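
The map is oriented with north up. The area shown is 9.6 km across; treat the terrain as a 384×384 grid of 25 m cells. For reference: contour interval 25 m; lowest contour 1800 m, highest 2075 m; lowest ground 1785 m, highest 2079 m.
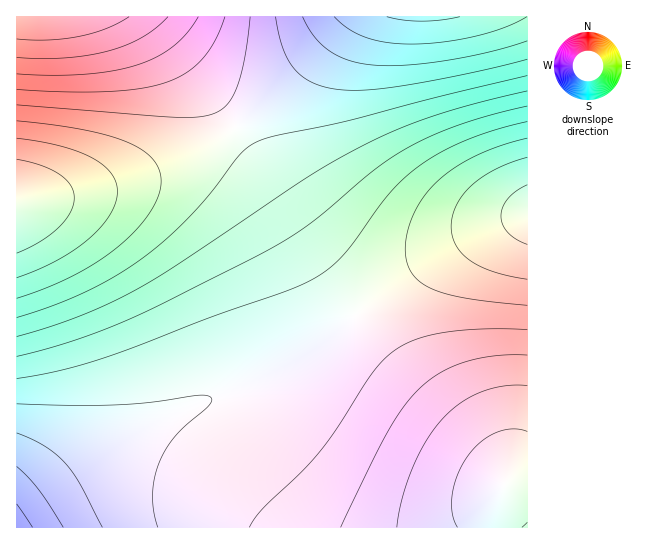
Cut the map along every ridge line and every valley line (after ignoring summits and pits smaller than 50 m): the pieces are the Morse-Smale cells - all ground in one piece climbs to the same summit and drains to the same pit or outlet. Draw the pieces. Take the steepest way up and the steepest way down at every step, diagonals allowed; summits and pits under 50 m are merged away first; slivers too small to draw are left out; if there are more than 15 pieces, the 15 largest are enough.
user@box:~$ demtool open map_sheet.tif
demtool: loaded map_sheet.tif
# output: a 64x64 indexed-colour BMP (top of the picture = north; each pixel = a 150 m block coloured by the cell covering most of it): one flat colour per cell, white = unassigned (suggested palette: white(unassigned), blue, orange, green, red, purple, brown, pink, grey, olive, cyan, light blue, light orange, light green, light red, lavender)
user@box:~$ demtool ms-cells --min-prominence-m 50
<image width="64" height="64" href="data:image/bmp;base64,Qk12CAAAAAAAAHYAAAAoAAAAQAAAAEAAAAABAAQAAAAAAAAIAAATCwAAEwsAABAAAAAAAAAA////ALR3HwAOf/8ALKAsACgn1gC9Z5QAS1aMAMJ34wB/f38AIr28AM++FwDox64AeLv/AIrfmACWmP8A1bDFACIiIiIiIiIiIiIiIiIiIiIiIiIiIiIiIiIiIiIiIiIiIiIiIiIiIiIiIiIiIiIiIiIiIiIiIiIiIiIiIiIiIiISIiIiIiIiIiIiIiIiIiIiIiIiIiIiIiIiIiIiIiIiIhESIiIiIiIiIiIiIiIiIiIiIiIiIiIiIiIiIiIiIiIiEREiIiIiIiIiIiIiIiIiIiIiIiIiIiIiIiIiIiIiIiIRERIiIiIiIiIiIiIiIiIiIiIiIiIiIiIiIiIiIiIiIhERERIiIiIiIiIiIiIiIiIiIiIiIiIiIiIiIiIiIiVVERERESIiIiIiIiIiIiIiIiIiIiIiIiIiIiIiIiIiVVURERERESIiIiIiIiIiIiIiIiIiIiIiIiIiIiIiIiVVVREREREREiIiIiIiIiIiIiIiIiIiIiIiIiIiIiIiVVVVEREREREREiIiIiIiIiIiIiIiIiIiIiIiIiIiIiVVVVUREREREREREiIiIiIiIiIiIiIiIiIiIiIiIiIiVVVVVRERERERERERIiIiIiIiIiIiIiIiIiIiIiIiIiVVVVVVERERERERERERIiIiIiIiIiIiIiIiIiIiIiIiVVVVVVURERERERERERERIiIiIiIiIiIiIiIiIiIiIiVVVVVVVREREREREREREREREiIiIiIiIiIiIiIiIiIiVVVVVVVVEREREREREREREREREiIiIiIiIiIiIiIiIiVVVVVVVVURERERERERERERERERESIiIiIiIiIiIiIiVVVVVVVVVRERERERERERERERERERESIiIiIiIiIiIiVVVVVVVVVVERERERERERERERERERERESIiIiIiIiIiVVVVVVVVVVURERERERERERERERERERERESIiIiIiIiVVVVVVVVVVVRERERERERERERERERERERERESIiIiIiVVVVVVVVVVVVEREREREREREREREREREREREREiIiIiJVVVVVVVVVVVURERERERERERERERERERERERERIiIiJVVVVVVVVVVVVRERERERERERERERERERERERERERIiJVVVVVVVVVVVVVERERERERERERERERERERERERERESJVVVVVVVVVVVVVURERERERERERERERERERERERERERFVVVVVVVVVVVVVVREREREREREREREREREREREREREREXdVVVVVVVVVVVVVEREREREREREREREREREREREREREXd3VVVVVVVVVVVVUREREREREREREREREREREREREREXd3d1VVVVVVVVVVVREREREREREREREREREREREREREXdzMzN1VVVVVVVVVVERERERERERERERERERERERERERdzMzMzNVVVVVVVVVURERERERERERERERERERERERERdzMzMzMzVVVVVVVVVRERERERERERERERERERERERERdzMzMzMzMzVVVVVVVVERERERERERERERERERERERERFzMzMzMzMzMzVVVVVVURERERERERERERERERERERERF3MzMzMzMzMzM1VVVVVRERERERERERERERERERERERF3MzMzMzMzMzMzM1VVVVEREREREREREREREREREREREXMzMzMzMzMzMzMzM1VVUREREREREREREREREREREREXMzMzMzMzMzMzMzMzMzVREREREREREREREREREREREXczMzMzMzMzMzMzMzMzMzERERERERERERERERERERERczMzMzMzMzMzMzMzMzMzNEREERERERERERERERERERczMzMzMzMzMzMzMzMzMzM0REREREERERERERERERERdzMzMzMzMzMzMzMzMzMzMzRERERERERBERERERERERFzMzMzMzMzMzMzMzMzMzMzNEREREREREREERERERERFzMzMzMzMzMzMzMzMzMzMzM0REREREREREREERERERF3MzMzMzMzMzMzMzMzMzMzMzREREREREREREREQRERF3MzMzMzMzMzMzMzMzMzMzMzNEREREREREREREREdxd3MzMzMzMzMzMzMzMzMzMzMzM0REREREREREREREREd3czMzMzMzMzMzMzMzMzMzMzMzREREREREREREREREREczMzMzMzMzMzMzMzMzMzMzMzNERERERERERERERERERjMzMzMzMzMzMzMzMzMzMzMzM0RERERERERERERERERmYzMzMzMzMzMzMzMzMzMzMzMzRERERERERERERERERGZmMzMzMzMzMzMzMzMzMzMzMzNERERERERERERERERGZmZmMzMzMzMzMzMzMzMzMzMzM0RERERERERERERERGZmZmZjMzMzMzMzMzMzMzMzMzMzRERERERERERERERGZmZmZmYzMzMzMzMzMzMzMzMzMzNEREREREREREREREZmZmZmZmMzMzMzMzMzMzMzMzMzM0REREREREREREREZmZmZmZmZjMzMzMzMzMzMzMzMzMzREREREREREREREZmZmZmZmZmYzMzMzMzMzMzMzMzMzNEREREREREREREZmZmZmZmZmZmMzMzMzMzMzMzMzMzM0RERERERERERERmZmZmZmZmZmZjMzMzMzMzMzMzMzMzRERERERERERERmZmZmZmZmZmZmMzMzMzMzMzMzMzMzNERERERERERERmZmZmZmZmZmZmZjMzMzMzMzMzMzMzM0RERERERERERmZmZmZmZmZmZmZmYzMzMzMzMzMzMzMz"/>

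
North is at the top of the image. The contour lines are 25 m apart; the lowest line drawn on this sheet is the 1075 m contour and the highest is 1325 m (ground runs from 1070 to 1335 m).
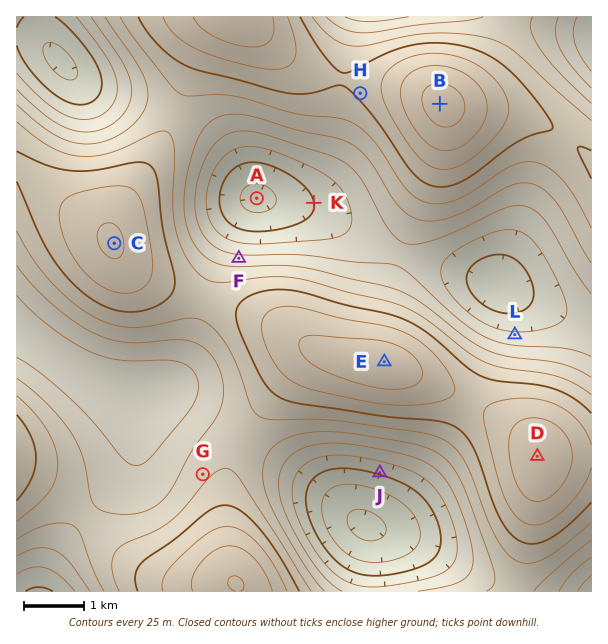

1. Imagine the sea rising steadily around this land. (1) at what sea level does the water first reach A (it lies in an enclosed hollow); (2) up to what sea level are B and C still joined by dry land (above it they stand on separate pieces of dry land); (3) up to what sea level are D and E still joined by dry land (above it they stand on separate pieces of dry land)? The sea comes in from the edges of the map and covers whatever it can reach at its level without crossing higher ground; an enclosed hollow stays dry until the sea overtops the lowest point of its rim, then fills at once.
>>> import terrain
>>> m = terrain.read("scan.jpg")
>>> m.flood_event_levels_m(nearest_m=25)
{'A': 1175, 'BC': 1225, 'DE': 1275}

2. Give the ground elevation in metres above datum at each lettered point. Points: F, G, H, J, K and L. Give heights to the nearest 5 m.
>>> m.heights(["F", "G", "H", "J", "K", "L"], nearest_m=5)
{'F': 1185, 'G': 1220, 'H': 1255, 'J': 1130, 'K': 1125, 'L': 1155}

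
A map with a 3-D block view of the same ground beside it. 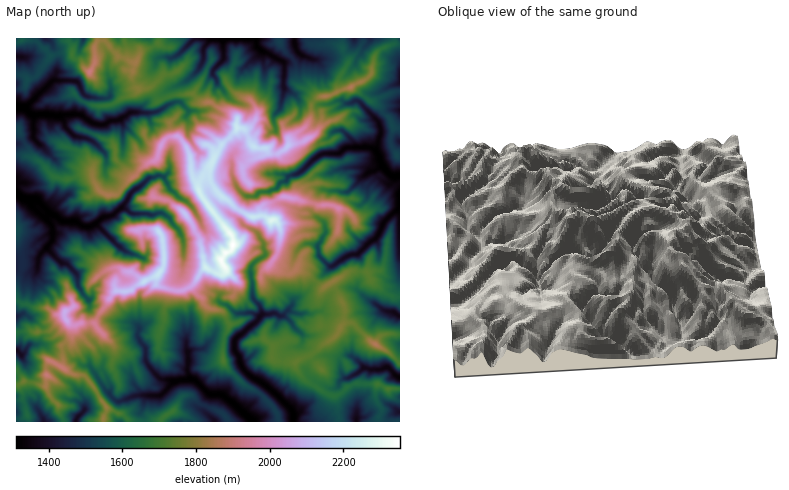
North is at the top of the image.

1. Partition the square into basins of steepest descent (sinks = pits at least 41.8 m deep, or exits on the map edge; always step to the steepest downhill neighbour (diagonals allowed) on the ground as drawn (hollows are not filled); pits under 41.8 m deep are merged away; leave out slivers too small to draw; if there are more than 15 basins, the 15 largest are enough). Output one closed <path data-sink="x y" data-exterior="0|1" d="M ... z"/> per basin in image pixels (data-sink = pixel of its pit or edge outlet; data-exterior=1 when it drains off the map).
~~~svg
<path data-sink="16 108" data-exterior="1" d="M104 38l-6 0-1 2-3 8 1 14-5 10-18-19-8-1-14 4-13 20-5 2-4 1-6-4-6 1 0 54 4 2 8 16 1 8 11 5 12 15 6 2 12 1 14-5 8 0 7 16 7 5 12-1 26-28 12-6 7 14-10 22 17 6 15 12 14 22 6 30 11 7 6 0 3-5-4-8 5-7 5-3 2-12-32-42-3-12 10-14 3 14 13 14 12 11 16 8 4 0 2-3-8-14 0-16-6-6-1-12 14-10 0-8-7-6-4-10-9-4 0-10-11-8-8-2-8-6-10 0-8-8-20 1-14 6-8-13-12 1-6-9 3-16-17-7z"/><path data-sink="252 422" data-exterior="1" d="M156 276l-20 9-4 5-16 1-18 25-4 8-14-1-8 2 0 11-10 10 1 16-2 4 11 8 12 2 23 32 17 7 4 7 66 0-2-4-18-8 7-12 5-3 6 1 8 8 20 8 8 10 50 0 0-6-6-10-12-12-16-9-16-15-5-8 1-26 6-12-5-10-5-4-12-2-16-22-12 5-12-2-12-5z"/><path data-sink="396 176" data-exterior="0" d="M352 87l-36 12-5 7-2 16-5 6-15 12-1 6-10 8-8-1-4-5-8 0-1 8-14 10 0 8 7 10 0 16 8 16 16 4 7 12-3 20-7 10 3 5 14 6 10-4 10 5 14 13 28-16 16 1 4 8 12 10 12 7 6 0 0-141-9-10 2-20-4-8-11-13z"/><path data-sink="16 194" data-exterior="1" d="M22 155l-6 1 0 145 20 7 12 0 6 5 6 2 18-11 10-10 1-10 21-15 8-1 14 4 10 9 14-5 2 9 22 6 10-4 16-19-7-32-11-18-18-16-17-6 10-22-7-14-12 6-26 28-12 1-7-5-7-16-8 0-14 5-12-1-6-2-12-15z"/><path data-sink="294 416" data-exterior="0" d="M270 264l-8 8-2 5-12 0-8 4-8-4-6-9-4 5-6 0-12-5-12 18 12 18 6 5 12 2 8 13-6 12-1 26 5 8 16 15 16 9 12 12 8 16 58 0 0-16-3-10-11-4-18-11-9-11-2-8 15-7 27-21 7-12 0-16-12-24-10 5-14-13-10-5-10 4-12-4z"/><path data-sink="256 38" data-exterior="1" d="M278 38l-118 0-4 7-16 7-7 16-1 12 6 9 12-1 8 13 14-6 20-1 8 8 10 0 8 6 12 4 7 6 0 10 9 4 4 10 4 5 12 1 4 5 8 1 6-4 5-6 0-4 16-12 6-12 0-10 7-8-22-14 0-20-16-20z"/><path data-sink="400 378" data-exterior="1" d="M352 323l-8 0-12 16-22 16-14 6-1 5 2 4 9 11 26 15 26-13 20 1 8 5 14 0 0-27-12-10-16-9z"/><path data-sink="396 314" data-exterior="0" d="M356 271l-6 0-18 11 13 26-1 14 8 1 22 21 8-9 18-1 0-36-6-1-12-7-12-10-4-8z"/><path data-sink="294 44" data-exterior="0" d="M314 38l-34 0-1 4 17 22 0 20 20 13 12-1 12-6-1-12 9-14 0-4-8-14-10-3-10 2z"/><path data-sink="76 422" data-exterior="1" d="M50 361l-4 7 0 20 7 12 5 4 5 18 39 0 5-14-19-28-6-5-10-1z"/><path data-sink="16 350" data-exterior="1" d="M66 318l-6 2-10 11-16 1-6-2-12 2 0 38 8 11 22 4 2-23 2-1 10 5 2-2 0-18 10-10 0-10z"/><path data-sink="400 82" data-exterior="1" d="M400 44l-8 0-12 5-6 9-3 16-19 12 18 15 30-11z"/><path data-sink="354 38" data-exterior="1" d="M394 38l-50 0-2 10 6 16-9 14 1 12 10-2 16-9 5-5 5-20 4-5 14-5z"/><path data-sink="356 422" data-exterior="1" d="M360 383l-12 4-13 9 5 26 38 0 3-14-6-12 2-12z"/><path data-sink="44 422" data-exterior="1" d="M24 381l-4 3 0 4 3 6 5 28 34 0-3-16-10-12-3-8z"/>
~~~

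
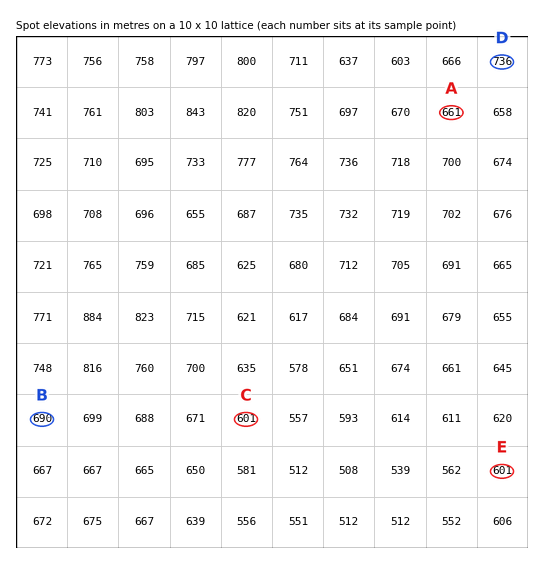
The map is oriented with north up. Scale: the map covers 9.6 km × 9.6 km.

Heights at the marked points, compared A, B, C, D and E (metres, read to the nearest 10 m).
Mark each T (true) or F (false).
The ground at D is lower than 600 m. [F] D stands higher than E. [T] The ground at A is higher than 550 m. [T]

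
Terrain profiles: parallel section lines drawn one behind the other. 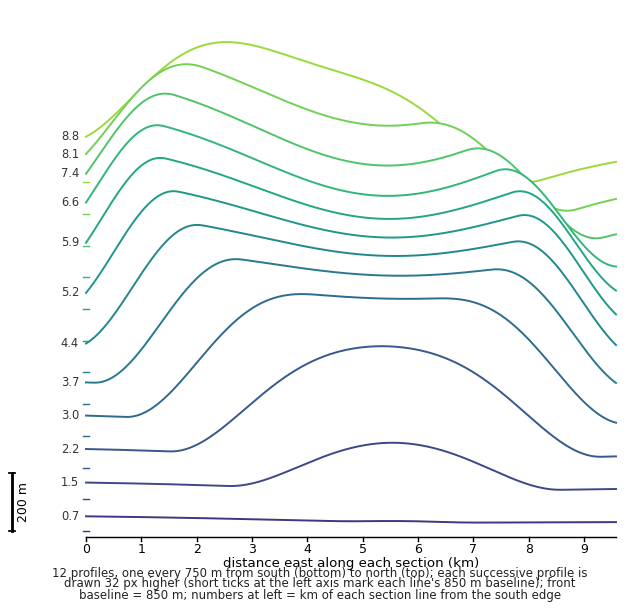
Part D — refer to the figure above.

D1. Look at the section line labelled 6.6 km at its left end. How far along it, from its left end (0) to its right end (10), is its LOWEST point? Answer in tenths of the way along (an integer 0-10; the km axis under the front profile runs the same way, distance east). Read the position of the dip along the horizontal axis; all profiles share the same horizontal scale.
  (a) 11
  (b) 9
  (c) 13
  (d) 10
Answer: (d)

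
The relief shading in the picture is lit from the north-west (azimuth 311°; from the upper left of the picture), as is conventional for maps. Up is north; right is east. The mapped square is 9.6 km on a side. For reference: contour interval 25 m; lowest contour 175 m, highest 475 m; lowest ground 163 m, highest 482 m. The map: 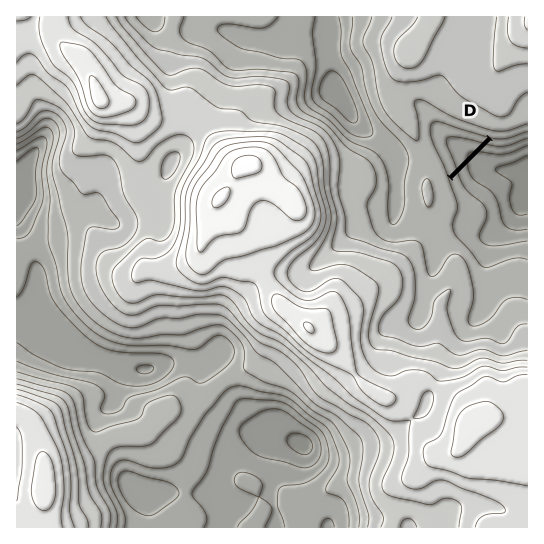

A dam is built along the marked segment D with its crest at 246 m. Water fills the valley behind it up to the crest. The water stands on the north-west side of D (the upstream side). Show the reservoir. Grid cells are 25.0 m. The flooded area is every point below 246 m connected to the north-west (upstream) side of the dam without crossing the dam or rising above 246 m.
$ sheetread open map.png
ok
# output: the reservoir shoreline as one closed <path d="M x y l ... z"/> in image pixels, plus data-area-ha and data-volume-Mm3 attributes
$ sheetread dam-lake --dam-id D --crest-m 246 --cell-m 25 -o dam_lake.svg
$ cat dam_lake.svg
<path d="M443 124l-8 0-3 3 0 8 5 15 3 3 10 22 37-37-18-6-4 0-22-8z" data-area-ha="50" data-volume-Mm3="9.51"/>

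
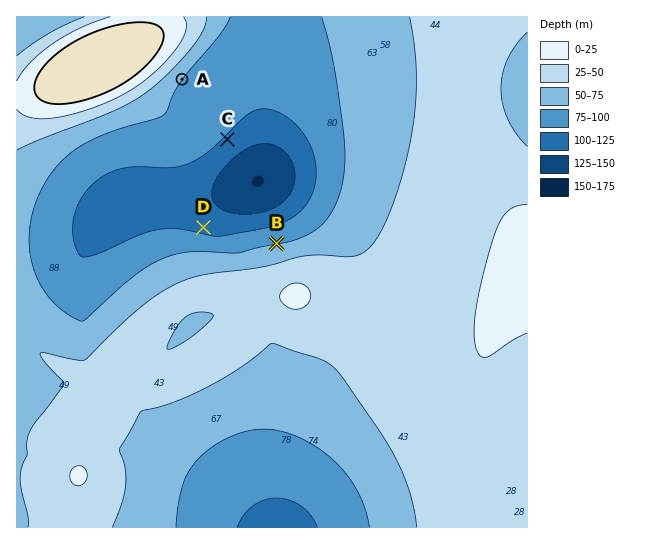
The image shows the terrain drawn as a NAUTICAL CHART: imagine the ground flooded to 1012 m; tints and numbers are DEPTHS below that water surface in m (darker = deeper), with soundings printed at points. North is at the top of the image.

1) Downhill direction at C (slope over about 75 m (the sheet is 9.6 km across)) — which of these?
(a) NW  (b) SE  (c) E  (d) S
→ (b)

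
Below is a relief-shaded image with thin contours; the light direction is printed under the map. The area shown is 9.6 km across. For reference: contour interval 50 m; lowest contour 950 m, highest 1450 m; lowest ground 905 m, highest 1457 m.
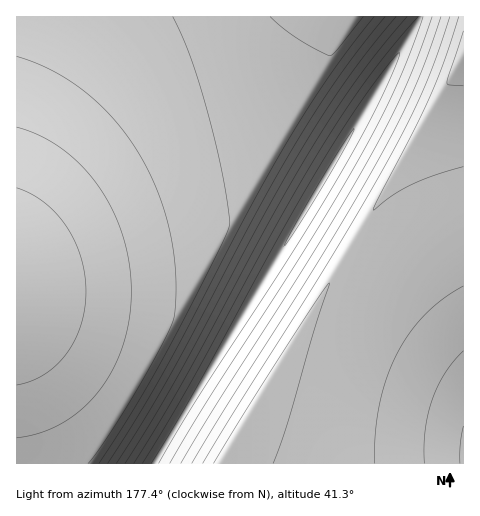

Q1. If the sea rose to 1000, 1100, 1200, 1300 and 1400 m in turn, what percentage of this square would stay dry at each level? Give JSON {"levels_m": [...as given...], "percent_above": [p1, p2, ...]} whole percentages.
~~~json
{"levels_m": [1000, 1100, 1200, 1300, 1400], "percent_above": [86, 61, 27, 12, 3]}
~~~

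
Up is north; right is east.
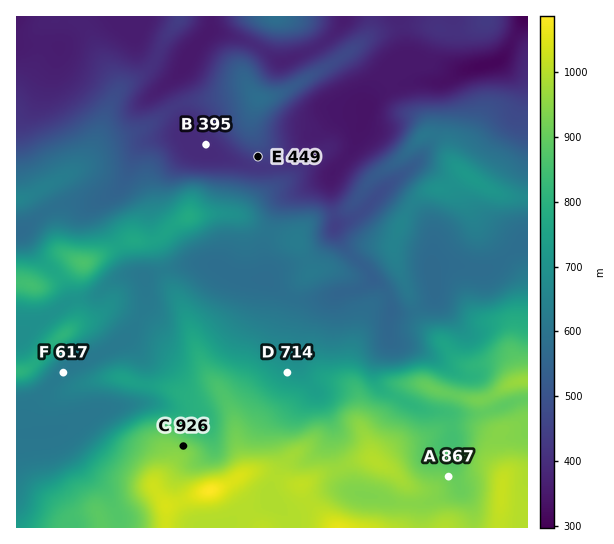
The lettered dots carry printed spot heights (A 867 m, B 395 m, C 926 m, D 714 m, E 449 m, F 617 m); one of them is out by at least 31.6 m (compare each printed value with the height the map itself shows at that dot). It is A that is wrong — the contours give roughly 907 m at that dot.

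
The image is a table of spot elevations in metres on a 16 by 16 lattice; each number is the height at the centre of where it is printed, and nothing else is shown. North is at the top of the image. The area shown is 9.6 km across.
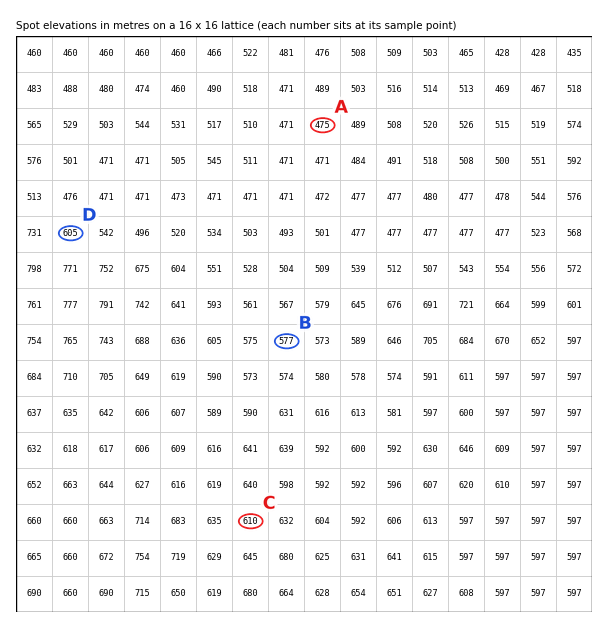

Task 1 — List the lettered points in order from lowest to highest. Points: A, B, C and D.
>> A B D C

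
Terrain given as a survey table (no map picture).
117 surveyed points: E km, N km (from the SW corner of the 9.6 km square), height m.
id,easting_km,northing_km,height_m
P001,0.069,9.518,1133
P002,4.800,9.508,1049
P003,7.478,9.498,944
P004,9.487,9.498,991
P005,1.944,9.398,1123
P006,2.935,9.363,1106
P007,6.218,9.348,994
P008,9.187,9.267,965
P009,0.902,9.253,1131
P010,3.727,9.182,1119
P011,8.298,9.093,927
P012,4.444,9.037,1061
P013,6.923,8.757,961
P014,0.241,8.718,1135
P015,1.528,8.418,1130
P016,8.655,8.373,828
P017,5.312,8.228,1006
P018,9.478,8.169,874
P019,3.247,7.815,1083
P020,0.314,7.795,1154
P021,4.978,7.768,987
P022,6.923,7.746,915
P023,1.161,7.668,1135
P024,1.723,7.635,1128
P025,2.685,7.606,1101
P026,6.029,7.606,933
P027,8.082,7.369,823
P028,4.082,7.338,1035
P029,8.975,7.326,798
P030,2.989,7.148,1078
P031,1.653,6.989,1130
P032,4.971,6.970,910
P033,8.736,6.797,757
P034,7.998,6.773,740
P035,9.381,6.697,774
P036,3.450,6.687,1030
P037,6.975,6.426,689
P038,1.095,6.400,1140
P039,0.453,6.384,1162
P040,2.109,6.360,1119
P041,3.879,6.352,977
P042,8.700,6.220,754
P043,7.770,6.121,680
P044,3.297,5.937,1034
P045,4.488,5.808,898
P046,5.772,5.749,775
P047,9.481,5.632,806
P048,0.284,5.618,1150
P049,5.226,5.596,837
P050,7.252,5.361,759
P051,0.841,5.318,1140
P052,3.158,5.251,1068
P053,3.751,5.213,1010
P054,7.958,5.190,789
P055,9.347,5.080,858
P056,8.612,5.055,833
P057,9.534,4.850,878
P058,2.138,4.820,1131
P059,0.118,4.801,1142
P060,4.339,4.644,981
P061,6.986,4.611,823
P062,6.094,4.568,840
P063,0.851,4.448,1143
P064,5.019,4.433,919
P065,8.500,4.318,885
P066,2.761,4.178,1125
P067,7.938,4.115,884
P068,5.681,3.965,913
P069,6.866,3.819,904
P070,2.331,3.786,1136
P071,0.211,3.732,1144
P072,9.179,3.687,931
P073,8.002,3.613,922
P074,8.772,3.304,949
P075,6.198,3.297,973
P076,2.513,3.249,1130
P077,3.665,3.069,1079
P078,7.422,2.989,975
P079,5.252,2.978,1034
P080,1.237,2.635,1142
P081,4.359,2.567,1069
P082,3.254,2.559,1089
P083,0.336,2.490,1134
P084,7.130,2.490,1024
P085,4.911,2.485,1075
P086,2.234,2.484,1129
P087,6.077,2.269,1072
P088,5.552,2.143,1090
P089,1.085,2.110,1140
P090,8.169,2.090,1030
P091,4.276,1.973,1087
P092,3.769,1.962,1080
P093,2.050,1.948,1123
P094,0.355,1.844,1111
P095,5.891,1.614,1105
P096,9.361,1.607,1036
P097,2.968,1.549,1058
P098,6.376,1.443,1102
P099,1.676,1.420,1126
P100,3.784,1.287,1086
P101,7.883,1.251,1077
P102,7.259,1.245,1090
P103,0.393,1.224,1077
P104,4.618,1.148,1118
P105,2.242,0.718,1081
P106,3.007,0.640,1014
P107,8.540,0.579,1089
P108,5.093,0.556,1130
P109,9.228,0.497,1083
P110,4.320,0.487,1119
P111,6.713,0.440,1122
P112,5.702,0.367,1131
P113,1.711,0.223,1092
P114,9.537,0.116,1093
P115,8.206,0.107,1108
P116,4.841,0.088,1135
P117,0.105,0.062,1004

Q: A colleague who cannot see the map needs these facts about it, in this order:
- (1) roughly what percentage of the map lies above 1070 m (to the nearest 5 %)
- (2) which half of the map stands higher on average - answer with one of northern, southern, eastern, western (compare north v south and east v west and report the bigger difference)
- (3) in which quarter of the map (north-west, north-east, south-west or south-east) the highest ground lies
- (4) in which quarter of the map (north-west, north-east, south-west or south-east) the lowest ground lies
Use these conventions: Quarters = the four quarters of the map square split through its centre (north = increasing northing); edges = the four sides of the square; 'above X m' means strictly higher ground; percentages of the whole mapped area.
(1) Roughly 45 % of the ground is higher than 1070 m.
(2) On average the western half of the map is the higher ground.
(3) The highest point lies in the north-west quarter of the map.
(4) The lowest point lies in the north-east quarter of the map.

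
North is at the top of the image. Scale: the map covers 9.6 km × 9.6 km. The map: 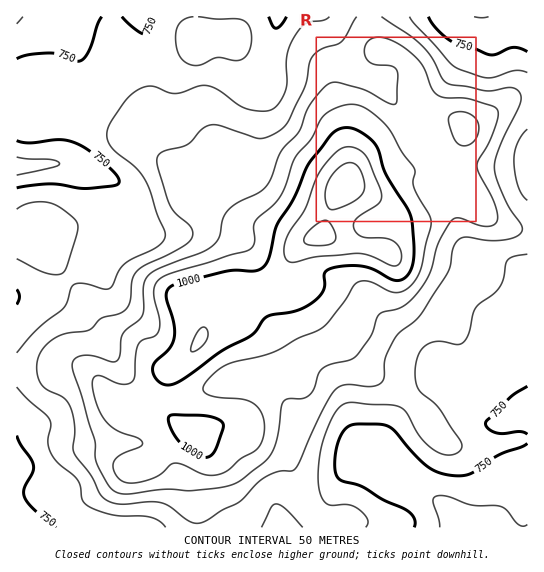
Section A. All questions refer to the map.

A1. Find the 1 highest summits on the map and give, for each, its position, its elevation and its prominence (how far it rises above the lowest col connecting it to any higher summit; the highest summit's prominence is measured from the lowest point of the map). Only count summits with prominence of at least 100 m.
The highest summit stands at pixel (345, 186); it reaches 1134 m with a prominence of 484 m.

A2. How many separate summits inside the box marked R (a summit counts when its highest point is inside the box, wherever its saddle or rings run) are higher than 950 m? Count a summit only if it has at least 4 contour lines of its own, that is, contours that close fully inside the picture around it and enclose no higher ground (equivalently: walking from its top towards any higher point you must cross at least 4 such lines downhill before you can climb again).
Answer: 1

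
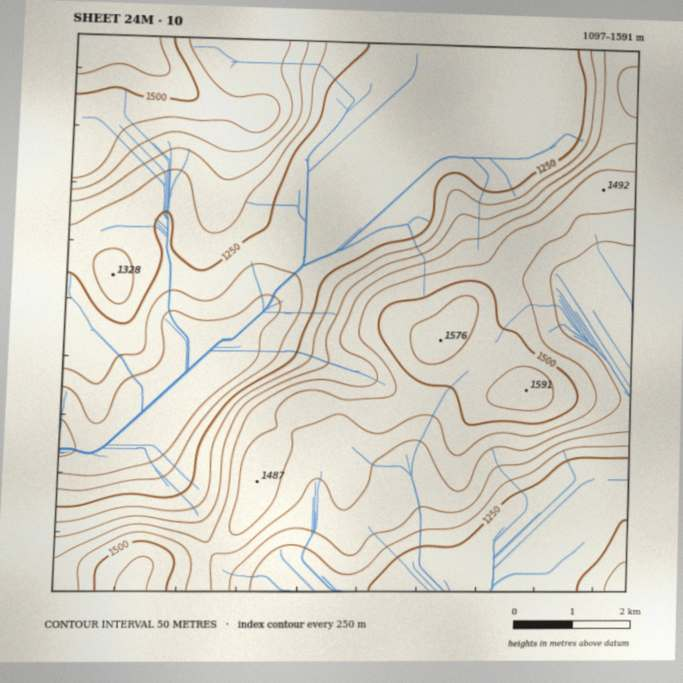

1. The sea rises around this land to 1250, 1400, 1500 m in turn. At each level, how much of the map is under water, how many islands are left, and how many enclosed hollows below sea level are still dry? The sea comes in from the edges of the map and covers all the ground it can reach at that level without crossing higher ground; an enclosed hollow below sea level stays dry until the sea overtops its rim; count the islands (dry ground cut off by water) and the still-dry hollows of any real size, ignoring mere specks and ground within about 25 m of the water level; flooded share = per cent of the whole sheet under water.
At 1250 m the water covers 35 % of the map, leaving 0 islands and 0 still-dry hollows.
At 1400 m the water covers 67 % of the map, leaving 0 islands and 0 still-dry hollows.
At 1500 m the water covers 92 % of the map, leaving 1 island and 0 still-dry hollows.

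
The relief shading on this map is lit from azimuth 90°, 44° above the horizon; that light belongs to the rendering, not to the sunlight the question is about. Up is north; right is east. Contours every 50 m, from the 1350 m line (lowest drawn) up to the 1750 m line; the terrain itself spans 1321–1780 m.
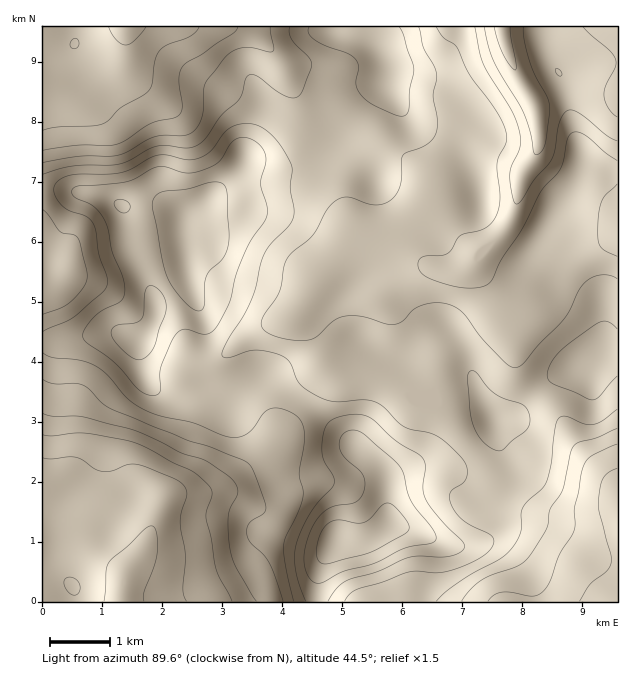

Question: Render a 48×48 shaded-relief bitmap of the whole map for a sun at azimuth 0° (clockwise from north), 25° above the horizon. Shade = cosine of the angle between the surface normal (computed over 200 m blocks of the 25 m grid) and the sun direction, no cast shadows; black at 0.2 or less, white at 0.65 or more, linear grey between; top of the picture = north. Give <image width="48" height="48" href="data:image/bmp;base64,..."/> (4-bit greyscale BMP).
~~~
<image width="48" height="48" href="data:image/bmp;base64,Qk32BAAAAAAAAHYAAAAoAAAAMAAAADAAAAABAAQAAAAAAIAEAAATCwAAEwsAABAAAAAAAAAAAAAAABEREQAiIiIAMzMzAERERABVVVUAZmZmAHd3dwCIiIgAmZmZAKqqqgC7u7sAzMzMAN3d3QDu7u4A////AGd3d3iIh3ZlVmVUQzIjRVVTM0RFVmZmZneId3iIiHdlVmVUQxEBJFVDIiM0VmZ2ZoiIh2eIiHdlVmVVQxAAATMyEAAjVmd2ZoiIdlaIh3dmVmZnZCEAAAESIhEjVmZnd4iHZVV3d3d2ZmeJh2VUIAAkZmVEVmZneHd3dlVnd2Z3d3iaqZiHVDV5qqh2ZmZniHd3d2Znd3d3iZmavLuph4m7uqmHdmd4iId3d3ZmeIiImYiKvdy6mau6mIh3Zmd4iIiHd3dmeIiImHZ4rMupqqqpd3d2VVVnd4iHd3d2VWZmZmd3iZiImZh3d3d2VVVndmd3dndkMjNEVniHd2ZomYd3d3d3dmZmZVVmZmVDERIzRniIdlVnmqmHiHd3d3ZlRERFVUMhEREiNWd4h2Z5q7qZmHZnd3ZTIzMzMhEAEiIjRWZ3iImavMupmGVmZ3ZCEjMiEQAAEjNFVWZnibu7u7qph2ZmZ3ZCEkMzIhEBI0VmZmZmis3cupmYd3iIh2VDM1RERDIjVmZ3dmZnm83MqYiId4qql1RERFVVVUM1eIiIdmZ4qqqqmHd3d4qql1RFVURERDNXiZmZh3eJqZiId3d3eJmqmGVWZUQzMzRWeIiZmZmZmId3d3eIiJmamYd3dlQzIjRVVnZ5qru6mId3iIiIiaqZmqmYh3ZlRFdlVVRWmsy6mIiImZiHiaqZmqqpmKqYd4mXVDNFaKqqmImaqpmHiZmImaqqmczLq7qXZDRUVniJmImqmZiJmpiIiJmqmczMzLmIdVZlVVZ4iIiZmZmqupiId4iZmZqru5iIdmd2ZlZniIiIiZq8upiHd3iJmWeJmHeIdmdmZmZ3iJiIiZqrqql3d3iZqlZ3ZVeIdmZVZnd3eImYiIiIiZmHd4iau3ZmZVeHdnZVVmZmZ4iIiId2Z4mYd3iJq4dmZmeHd3d2VVVVVniIh3dnZmiph3eImndmZmd3d3d3ZURFVnd3d3d3ZUaal2d3iGVDRWZ3d3d4dlVWZmZmZnd3ZUR6qHd3d1MiNWd3iYd3h3d3ZmVURXd3ZlVpqYd3d1REaKmIm6mIiIiHZlVERWd3d3d5qpiHdomrzdyqvMyod4iHZlVVVmd3d4iJq7mHds7///7Lzd3Jdnd3dmZ3h3d3eIh3rLmHd+/////u7u3Kd3iId3eJmGZmZ4hli7l3ie7//////+3KqpmZiIiJh2Vmd3dVeqiJq8zd3d3v/ty8zLqZmYiIdlVnd3d3iYmrzKq7qqvN3Lq83LmZmIh2VVZ3iHiZmYq8u5mZmJqrupmry6mZiIdlRWeIiImqqIq7qZmIiJmqmHiZqZmYiHdlRXiIiJq7l2iZmIh3iJmYh3iYiJqZh3dlZnd4iau7hFd3d2ZneJmIeImYiZqZiId3d3d4mau6ZFd3d2ZneJmIiaqpmqqId3d3eIiJmau4VXiId3d3eJmZmru7u6hlVEVWiJmpmJqWV4mZiIh3iZmaq7u8y5dUQ0VoiZmZmJmGaImZmYiIiaqqqqq8uoZURFaJmYiZmJmGeJmZmQ=="/>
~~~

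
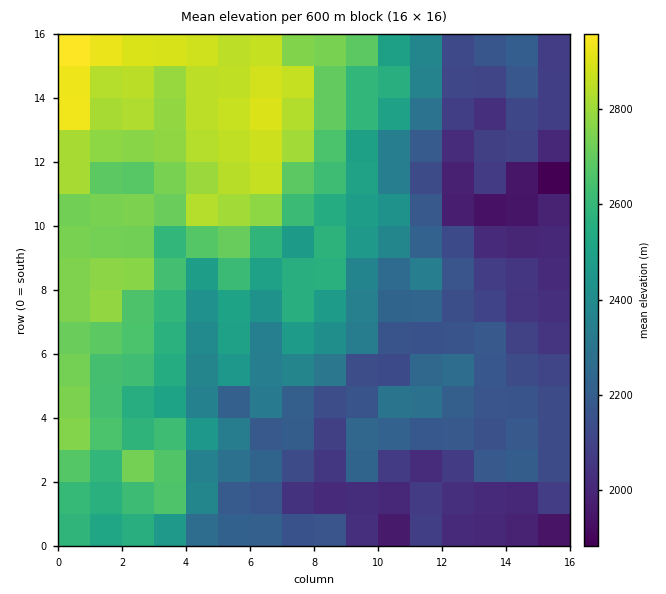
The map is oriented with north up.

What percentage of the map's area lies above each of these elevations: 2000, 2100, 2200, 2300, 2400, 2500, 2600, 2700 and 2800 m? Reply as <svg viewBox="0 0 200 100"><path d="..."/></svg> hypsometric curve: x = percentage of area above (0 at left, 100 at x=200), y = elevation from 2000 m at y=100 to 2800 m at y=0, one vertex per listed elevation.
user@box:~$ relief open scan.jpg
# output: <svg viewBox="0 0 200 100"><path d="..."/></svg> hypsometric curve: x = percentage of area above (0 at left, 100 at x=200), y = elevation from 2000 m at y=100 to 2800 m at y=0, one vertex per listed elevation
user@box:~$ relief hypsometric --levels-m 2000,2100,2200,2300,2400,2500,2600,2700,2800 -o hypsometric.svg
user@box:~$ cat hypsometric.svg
<svg viewBox="0 0 200 100"><path d="M187 100l-25-12-31-13-18-13-13-12-15-12-19-13-17-13-24-12"/></svg>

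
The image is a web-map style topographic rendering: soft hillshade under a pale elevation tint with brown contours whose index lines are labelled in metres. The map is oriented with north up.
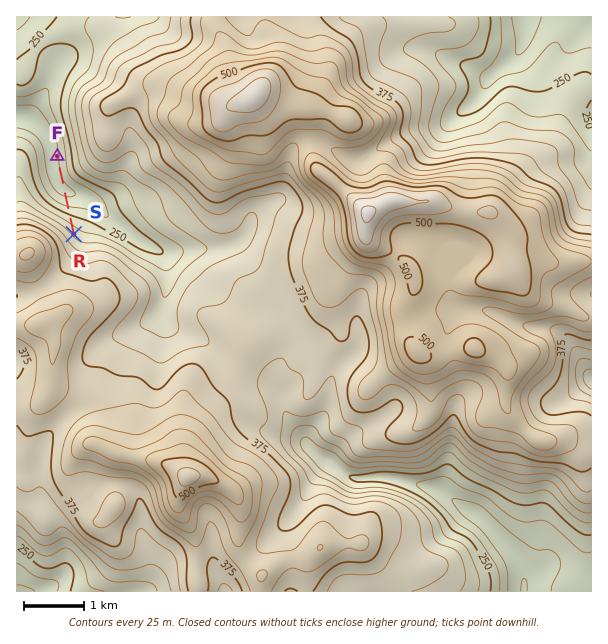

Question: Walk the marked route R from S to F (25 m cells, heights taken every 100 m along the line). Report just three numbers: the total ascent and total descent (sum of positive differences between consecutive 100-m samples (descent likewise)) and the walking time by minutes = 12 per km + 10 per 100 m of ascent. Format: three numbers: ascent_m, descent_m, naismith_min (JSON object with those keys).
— {"ascent_m": 7, "descent_m": 105, "naismith_min": 17}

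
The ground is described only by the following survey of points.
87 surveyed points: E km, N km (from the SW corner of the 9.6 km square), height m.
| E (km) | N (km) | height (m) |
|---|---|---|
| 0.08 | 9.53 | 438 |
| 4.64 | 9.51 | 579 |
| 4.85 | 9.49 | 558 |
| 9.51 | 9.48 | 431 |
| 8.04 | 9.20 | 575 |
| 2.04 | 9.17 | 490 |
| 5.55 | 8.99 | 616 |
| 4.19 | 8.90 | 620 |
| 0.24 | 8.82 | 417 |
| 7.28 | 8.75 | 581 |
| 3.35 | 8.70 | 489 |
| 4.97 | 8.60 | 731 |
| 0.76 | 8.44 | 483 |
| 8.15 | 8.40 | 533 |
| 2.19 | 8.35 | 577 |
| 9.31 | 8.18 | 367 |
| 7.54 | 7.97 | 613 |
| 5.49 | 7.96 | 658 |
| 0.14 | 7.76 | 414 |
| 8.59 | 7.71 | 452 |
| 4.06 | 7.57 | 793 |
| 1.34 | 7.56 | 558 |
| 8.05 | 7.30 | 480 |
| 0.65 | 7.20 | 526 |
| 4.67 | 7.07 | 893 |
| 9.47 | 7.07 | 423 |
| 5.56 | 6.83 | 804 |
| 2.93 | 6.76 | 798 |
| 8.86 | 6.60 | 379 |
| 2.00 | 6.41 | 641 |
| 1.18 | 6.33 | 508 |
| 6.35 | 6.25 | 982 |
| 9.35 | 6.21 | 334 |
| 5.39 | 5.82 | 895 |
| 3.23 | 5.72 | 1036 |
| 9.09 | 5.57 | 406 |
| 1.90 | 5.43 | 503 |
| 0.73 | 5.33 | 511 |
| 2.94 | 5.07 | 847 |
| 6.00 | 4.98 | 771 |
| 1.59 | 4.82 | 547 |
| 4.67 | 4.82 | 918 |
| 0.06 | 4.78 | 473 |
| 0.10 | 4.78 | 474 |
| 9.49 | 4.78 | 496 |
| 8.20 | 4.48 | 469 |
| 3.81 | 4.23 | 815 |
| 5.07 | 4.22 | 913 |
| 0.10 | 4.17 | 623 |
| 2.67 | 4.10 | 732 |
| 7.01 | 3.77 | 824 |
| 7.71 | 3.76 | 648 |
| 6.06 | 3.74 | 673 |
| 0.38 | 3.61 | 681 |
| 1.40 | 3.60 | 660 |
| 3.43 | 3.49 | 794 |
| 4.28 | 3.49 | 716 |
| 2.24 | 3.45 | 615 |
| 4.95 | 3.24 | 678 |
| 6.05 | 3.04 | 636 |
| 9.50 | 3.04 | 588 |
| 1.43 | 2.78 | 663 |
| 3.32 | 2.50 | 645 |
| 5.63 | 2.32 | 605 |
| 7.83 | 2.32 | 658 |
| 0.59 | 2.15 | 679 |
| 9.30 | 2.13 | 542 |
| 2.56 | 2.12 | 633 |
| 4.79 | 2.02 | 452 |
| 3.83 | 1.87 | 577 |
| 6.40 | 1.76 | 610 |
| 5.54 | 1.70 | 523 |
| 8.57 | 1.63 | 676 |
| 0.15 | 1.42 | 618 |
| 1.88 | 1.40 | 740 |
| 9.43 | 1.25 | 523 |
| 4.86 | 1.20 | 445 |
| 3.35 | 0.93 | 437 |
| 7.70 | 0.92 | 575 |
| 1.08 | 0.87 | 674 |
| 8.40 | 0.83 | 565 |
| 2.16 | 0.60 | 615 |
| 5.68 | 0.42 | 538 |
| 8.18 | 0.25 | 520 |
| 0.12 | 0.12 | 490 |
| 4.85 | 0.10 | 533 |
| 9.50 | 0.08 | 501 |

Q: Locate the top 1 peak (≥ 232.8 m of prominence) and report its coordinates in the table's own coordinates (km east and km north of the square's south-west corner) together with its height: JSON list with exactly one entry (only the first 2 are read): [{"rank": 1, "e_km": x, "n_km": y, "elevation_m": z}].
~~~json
[{"rank": 1, "e_km": 3.34, "n_km": 5.56, "elevation_m": 1066}]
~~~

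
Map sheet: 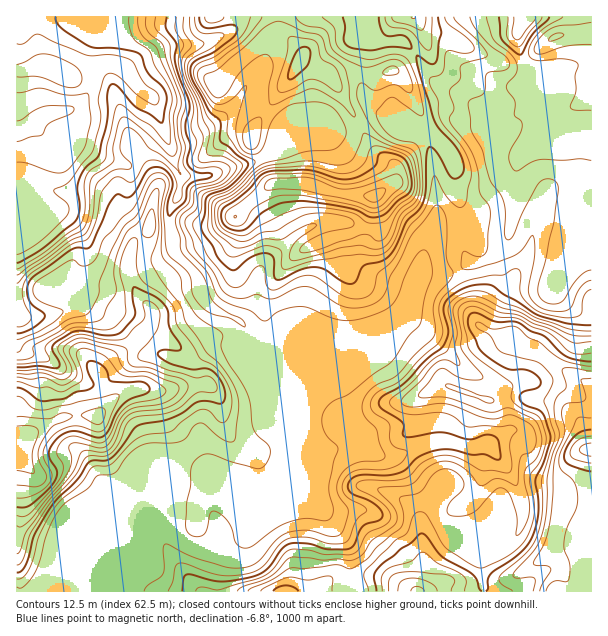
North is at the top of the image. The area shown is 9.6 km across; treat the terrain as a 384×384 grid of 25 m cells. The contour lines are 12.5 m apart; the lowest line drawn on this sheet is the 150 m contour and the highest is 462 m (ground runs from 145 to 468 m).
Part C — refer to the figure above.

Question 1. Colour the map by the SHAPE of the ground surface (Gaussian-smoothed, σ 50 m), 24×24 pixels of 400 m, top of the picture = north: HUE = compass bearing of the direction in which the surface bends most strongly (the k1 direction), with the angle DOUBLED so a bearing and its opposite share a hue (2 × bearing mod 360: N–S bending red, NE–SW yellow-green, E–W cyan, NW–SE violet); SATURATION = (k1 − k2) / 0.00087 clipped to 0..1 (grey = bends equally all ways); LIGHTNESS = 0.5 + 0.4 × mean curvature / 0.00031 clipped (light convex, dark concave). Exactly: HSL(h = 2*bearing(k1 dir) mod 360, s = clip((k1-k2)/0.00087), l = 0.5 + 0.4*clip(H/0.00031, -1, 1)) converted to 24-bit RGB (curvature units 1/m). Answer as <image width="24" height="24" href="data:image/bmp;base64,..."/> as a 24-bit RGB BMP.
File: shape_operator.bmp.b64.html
<image width="24" height="24" href="data:image/bmp;base64,Qk32BgAAAAAAADYAAAAoAAAAGAAAABgAAAABABgAAAAAAMAGAAATCwAAEwsAAAAAAAAAAAAATtweYoOCgnqBfn5/b4WHZ4mRZl2hodW/RIHQOp7zw3bu3Zu7pH++hm22Rz+hms+9odLDuHPIko/OPCme5nvPIopqw6pXmHhksuyPQlpzf39/f39/eIJ/b2J2bMV3eV5PfWtWQ19DLl9U2NSxa66uj0ixnEOSqJdwqIFia69WbzkwQV4wHWRC7JnTlGapiZt99ddpG0hKe35/f39/dXh/fJaWl5pucmRpjpB5Z3l7PXtYhKc/gF9DQic6cLl3jUxwyp9nlk5ugXKaqoWrRJZ8GytW1LKRko2G79W5EEEoLFk6bYBsfX9/c4hwjHVsdHyBiY59fXJ9d392cH5gdVhWdDMzWlIZO44ljNGDnFpbSXFRjW6YvKN+DQsp4Nufi35rzp2l8dT3HpOXP2xZXYtigG18ipiAcoKCf3R1gnJydoZzfX9/W159Y4Dc1eL2kbLlr02vw56wnrrEPoWmtyq8OULI176Gh4JTr+KSfC8w4CmlrZ4hIG5EVntckodld2tofWBgcZ55fo2SdH2CbGt7QopLfHwuTDsfNXwvk7qCrU9XfkFAcCpjGll27qnE46vO5r/TzS6qTyBh6PTXJ0eDSlV8b6VhTVZ1nLJxY56Nf3WEf3CDgXeFdYt/fV9spVyQt5tgZ3golGw4ZWU2Pps3HhEiRp0kuOCKYq1UpHbSrZnr9Nfknx2hXolBc7JSMlBbpNSFS2mJb3KBfnGBfYiGdnKMoEu8qnDRyqphYmtDfF1DjpPOXyuqPLrVktm5e65ov5PUTp7Lri5Wmag2up701df23Nb1gWbo1vPoXDiEfGF1eIN+gYqAb4OCQZWKR6u85Jnl3Ljso8zrv0KmKIyfV6Y8lYxGsb9icT8TMwALkOo/x+bRLXooa24bUjgcSbEzozAyaEJsk4SJeIWDgYd5fnh3ZHxoTWlSM3NX37uuZBMxnVxMjayCXpykie7RM5HOPT/MZI3s2fLlqjzA4zmuvnWfeserlFmbmWOaYlCLlJdog4N5fX52f35wen90aHt5Vn5iOikgz01pj9GvxNTjrtzsf47OS1GvOycSOFwVVWgSfD8zY1894taecK60T2iJdyImelkxjaBna3dnfmdsjmpadohPT4JZWWd3SS+Q1PLrw+veZdGIT5AzVxorhDIihV3mprPIaG6hU3iCisZMf9d1mElGQRpNwGyAfbmhy16FRXJMa1hrl6iKp7y6apGcTmZ3LpN7dMpUwWtXjlcvV0krMEJIjMSQImGh8Lbhj3WvXkeK7/G1SHVGW0PASAs9qcqCjJ9NK0t754mlMm1DaKdYjWFDeaE7Q2dxYVp9YJdAZno1tHaWt3aNTWl3UJZHJFElG10o54C6uEu246mL68pvDQAzvW6HrV020cVdMXtwF92Q7dL5mHjgb2C45eq/HUBPWHuKnHlsjKx+PFpfyKCHWl95cn93foZ6P2xLGCcU0rp3O4t5/+jMAAYzj1ni79X28djzW3eVgXhSJC4MLSQIomIbyudSI1pLJk1ap690m6KCQVd4v6KKa3OMcHGDd3qGcXmhLjB8uNSgOn2h/+XMABkzRfb/hc3w/7/o6JTTklrKrMD1zNv/0dX699TxvO/eCAxIqMmLY5aLXFGDnZdwpn2HaXB8g6OqWW2BN2KVqrt9mC8ncOVioQC2rJMAFjADGTMAwP2fm4D45F2XTCgwZlI63LOJ8L/BEQUuyea1SE+BXGB0dZqQnHuLhHOTkm1wfWhvP2RbgEJe3tG0X9R9JwIx3rti2Grr2/fUCnMkVGkrfG1HaldgYrp4Yu+J5wVRGmnlgteigkiEkodsTXVbhHZkhH95WoBMbZNkYliFRVtk0vDAj0WMLg1/zWqLTbMrqdaPxTt0V3JXcnRgd1NNfN9nWi4vgV4+X9tVaTQ9emRyl5BvWVeUom13fYBijH9odlZHL3c1U6WxoNV2OhkuKBIjoD0V1vfFOoVnzV6Gb5dIZ0RcheKCeyxdbUpGouSZd0SWhlNyaZWBd5uQfGGEXYGNmoCRmH+3kKzKn67SHJ1jfCA2mEeQHhFy0vnp7cHgOlyNP2p/7MLOXp/Np9riSD/Uz7/rbeSVjSxAXn2UgltTb7xaYjxuaIdWgI15a45WhGdMgzc6tWNIQG2kPGpfFrFsZboEqk4u87ffQWmVeM53ltWgNmpNaTxElKEtgQs+lN9hZZDVhdrkKFLj/2/zT7tta3xLmW+piXSljqexg6ClY0CZoo7CaHy55pK2AeliG34w0n9kQcw2qWQ0lkV6Pzpl5E+Ofu6zRsynYLw6illEGyZiDl42/HxpjEbj"/>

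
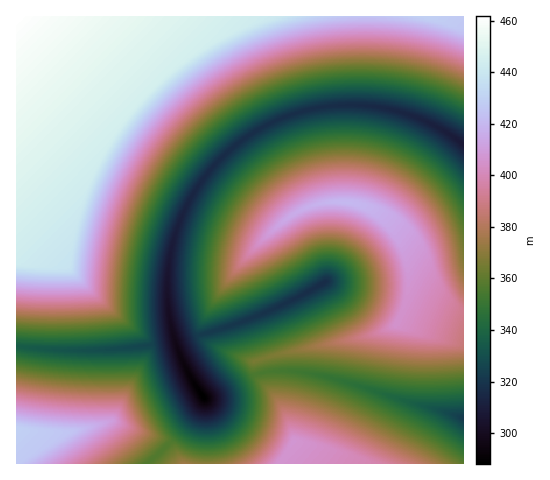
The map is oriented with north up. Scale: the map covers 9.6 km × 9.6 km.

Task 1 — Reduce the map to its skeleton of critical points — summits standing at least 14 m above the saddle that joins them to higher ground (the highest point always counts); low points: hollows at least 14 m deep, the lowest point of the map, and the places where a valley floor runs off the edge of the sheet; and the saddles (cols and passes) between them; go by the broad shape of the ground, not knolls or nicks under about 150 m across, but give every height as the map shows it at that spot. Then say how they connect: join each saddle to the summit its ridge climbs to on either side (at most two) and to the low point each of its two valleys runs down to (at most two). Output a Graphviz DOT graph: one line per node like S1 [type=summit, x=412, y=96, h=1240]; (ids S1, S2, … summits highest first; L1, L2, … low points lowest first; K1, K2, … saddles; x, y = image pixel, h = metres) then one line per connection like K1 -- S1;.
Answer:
graph terrain {
  S1 [type=summit, x=19, y=19, h=462];
  S2 [type=summit, x=19, y=431, h=430];
  S3 [type=summit, x=347, y=202, h=421];
  S4 [type=summit, x=291, y=447, h=407];
  L1 [type=low, x=203, y=397, h=288];
  L2 [type=low, x=463, y=418, h=322];
  K1 [type=saddle, x=161, y=452, h=357];
  K2 [type=saddle, x=257, y=374, h=355];
  K3 [type=saddle, x=276, y=122, h=318];
  K1 -- S2;
  K1 -- S4;
  K1 -- L1;
  K2 -- S3;
  K2 -- S4;
  K2 -- L1;
  K2 -- L2;
  K3 -- S1;
  K3 -- S3;
  K3 -- L1;
}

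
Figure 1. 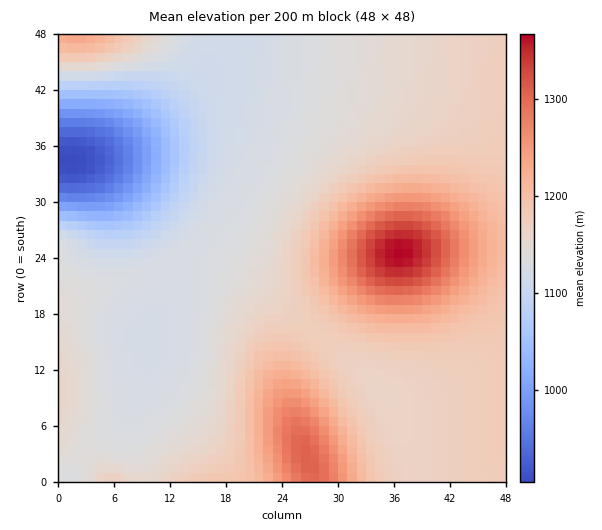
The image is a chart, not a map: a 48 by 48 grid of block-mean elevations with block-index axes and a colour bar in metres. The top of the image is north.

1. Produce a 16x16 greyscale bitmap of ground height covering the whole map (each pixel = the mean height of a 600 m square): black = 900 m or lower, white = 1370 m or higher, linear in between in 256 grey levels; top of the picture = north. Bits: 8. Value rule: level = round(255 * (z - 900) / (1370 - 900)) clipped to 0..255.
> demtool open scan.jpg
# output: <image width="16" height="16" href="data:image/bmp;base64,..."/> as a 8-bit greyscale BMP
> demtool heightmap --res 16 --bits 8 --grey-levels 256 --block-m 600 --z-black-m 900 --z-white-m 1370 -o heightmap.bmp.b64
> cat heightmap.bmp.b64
<image width="16" height="16" href="data:image/bmp;base64,Qk02BQAAAAAAADYEAAAoAAAAEAAAABAAAAABAAgAAAAAAAABAAATCwAAEwsAAAABAAAAAAAAAAAAAAEBAQACAgIAAwMDAAQEBAAFBQUABgYGAAcHBwAICAgACQkJAAoKCgALCwsADAwMAA0NDQAODg4ADw8PABAQEAAREREAEhISABMTEwAUFBQAFRUVABYWFgAXFxcAGBgYABkZGQAaGhoAGxsbABwcHAAdHR0AHh4eAB8fHwAgICAAISEhACIiIgAjIyMAJCQkACUlJQAmJiYAJycnACgoKAApKSkAKioqACsrKwAsLCwALS0tAC4uLgAvLy8AMDAwADExMQAyMjIAMzMzADQ0NAA1NTUANjY2ADc3NwA4ODgAOTk5ADo6OgA7OzsAPDw8AD09PQA+Pj4APz8/AEBAQABBQUEAQkJCAENDQwBEREQARUVFAEZGRgBHR0cASEhIAElJSQBKSkoAS0tLAExMTABNTU0ATk5OAE9PTwBQUFAAUVFRAFJSUgBTU1MAVFRUAFVVVQBWVlYAV1dXAFhYWABZWVkAWlpaAFtbWwBcXFwAXV1dAF5eXgBfX18AYGBgAGFhYQBiYmIAY2NjAGRkZABlZWUAZmZmAGdnZwBoaGgAaWlpAGpqagBra2sAbGxsAG1tbQBubm4Ab29vAHBwcABxcXEAcnJyAHNzcwB0dHQAdXV1AHZ2dgB3d3cAeHh4AHl5eQB6enoAe3t7AHx8fAB9fX0Afn5+AH9/fwCAgIAAgYGBAIKCggCDg4MAhISEAIWFhQCGhoYAh4eHAIiIiACJiYkAioqKAIuLiwCMjIwAjY2NAI6OjgCPj48AkJCQAJGRkQCSkpIAk5OTAJSUlACVlZUAlpaWAJeXlwCYmJgAmZmZAJqamgCbm5sAnJycAJ2dnQCenp4An5+fAKCgoAChoaEAoqKiAKOjowCkpKQApaWlAKampgCnp6cAqKioAKmpqQCqqqoAq6urAKysrACtra0Arq6uAK+vrwCwsLAAsbGxALKysgCzs7MAtLS0ALW1tQC2trYAt7e3ALi4uAC5ubkAurq6ALu7uwC8vLwAvb29AL6+vgC/v78AwMDAAMHBwQDCwsIAw8PDAMTExADFxcUAxsbGAMfHxwDIyMgAycnJAMrKygDLy8sAzMzMAM3NzQDOzs4Az8/PANDQ0ADR0dEA0tLSANPT0wDU1NQA1dXVANbW1gDX19cA2NjYANnZ2QDa2toA29vbANzc3ADd3d0A3t7eAN/f3wDg4OAA4eHhAOLi4gDj4+MA5OTkAOXl5QDm5uYA5+fnAOjo6ADp6ekA6urqAOvr6wDs7OwA7e3tAO7u7gDv7+8A8PDwAPHx8QDy8vIA8/PzAPT09AD19fUA9vb2APf39wD4+PgA+fn5APr6+gD7+/sA/Pz8AP39/QD+/v4A////AIGHh4iRl5611NSymJGSlJeFgH6Bho2bu9fKp5OQkpSXiH98fYCHmrrLt5uQkJKUl4l/e3p9hZewtqOTj5CSlZeHfnp5e4KSoaGXk5SWlpeYhH16eXuBi5SWl5+mqKSem4N+e3p7f4aMlKO4ycu+rqJ/fHt7fH6CiJWu0Ovw3MCqd21sdHp8f4WTrtLx+OTGrUxGT2Fyen2CjKC709vPuqgXHTBMZnZ7foWQnqyzr6efBQ0jQl9zeXyAho2UmJqZmRUbLUdhcnh7foKGio6Rk5Y/QUlYaXN3en2AhIeLjpGVdnNvb3J0dnl8gIOHio2RlKehkYJ4dXZ4fH+DhoqNkJQ="/>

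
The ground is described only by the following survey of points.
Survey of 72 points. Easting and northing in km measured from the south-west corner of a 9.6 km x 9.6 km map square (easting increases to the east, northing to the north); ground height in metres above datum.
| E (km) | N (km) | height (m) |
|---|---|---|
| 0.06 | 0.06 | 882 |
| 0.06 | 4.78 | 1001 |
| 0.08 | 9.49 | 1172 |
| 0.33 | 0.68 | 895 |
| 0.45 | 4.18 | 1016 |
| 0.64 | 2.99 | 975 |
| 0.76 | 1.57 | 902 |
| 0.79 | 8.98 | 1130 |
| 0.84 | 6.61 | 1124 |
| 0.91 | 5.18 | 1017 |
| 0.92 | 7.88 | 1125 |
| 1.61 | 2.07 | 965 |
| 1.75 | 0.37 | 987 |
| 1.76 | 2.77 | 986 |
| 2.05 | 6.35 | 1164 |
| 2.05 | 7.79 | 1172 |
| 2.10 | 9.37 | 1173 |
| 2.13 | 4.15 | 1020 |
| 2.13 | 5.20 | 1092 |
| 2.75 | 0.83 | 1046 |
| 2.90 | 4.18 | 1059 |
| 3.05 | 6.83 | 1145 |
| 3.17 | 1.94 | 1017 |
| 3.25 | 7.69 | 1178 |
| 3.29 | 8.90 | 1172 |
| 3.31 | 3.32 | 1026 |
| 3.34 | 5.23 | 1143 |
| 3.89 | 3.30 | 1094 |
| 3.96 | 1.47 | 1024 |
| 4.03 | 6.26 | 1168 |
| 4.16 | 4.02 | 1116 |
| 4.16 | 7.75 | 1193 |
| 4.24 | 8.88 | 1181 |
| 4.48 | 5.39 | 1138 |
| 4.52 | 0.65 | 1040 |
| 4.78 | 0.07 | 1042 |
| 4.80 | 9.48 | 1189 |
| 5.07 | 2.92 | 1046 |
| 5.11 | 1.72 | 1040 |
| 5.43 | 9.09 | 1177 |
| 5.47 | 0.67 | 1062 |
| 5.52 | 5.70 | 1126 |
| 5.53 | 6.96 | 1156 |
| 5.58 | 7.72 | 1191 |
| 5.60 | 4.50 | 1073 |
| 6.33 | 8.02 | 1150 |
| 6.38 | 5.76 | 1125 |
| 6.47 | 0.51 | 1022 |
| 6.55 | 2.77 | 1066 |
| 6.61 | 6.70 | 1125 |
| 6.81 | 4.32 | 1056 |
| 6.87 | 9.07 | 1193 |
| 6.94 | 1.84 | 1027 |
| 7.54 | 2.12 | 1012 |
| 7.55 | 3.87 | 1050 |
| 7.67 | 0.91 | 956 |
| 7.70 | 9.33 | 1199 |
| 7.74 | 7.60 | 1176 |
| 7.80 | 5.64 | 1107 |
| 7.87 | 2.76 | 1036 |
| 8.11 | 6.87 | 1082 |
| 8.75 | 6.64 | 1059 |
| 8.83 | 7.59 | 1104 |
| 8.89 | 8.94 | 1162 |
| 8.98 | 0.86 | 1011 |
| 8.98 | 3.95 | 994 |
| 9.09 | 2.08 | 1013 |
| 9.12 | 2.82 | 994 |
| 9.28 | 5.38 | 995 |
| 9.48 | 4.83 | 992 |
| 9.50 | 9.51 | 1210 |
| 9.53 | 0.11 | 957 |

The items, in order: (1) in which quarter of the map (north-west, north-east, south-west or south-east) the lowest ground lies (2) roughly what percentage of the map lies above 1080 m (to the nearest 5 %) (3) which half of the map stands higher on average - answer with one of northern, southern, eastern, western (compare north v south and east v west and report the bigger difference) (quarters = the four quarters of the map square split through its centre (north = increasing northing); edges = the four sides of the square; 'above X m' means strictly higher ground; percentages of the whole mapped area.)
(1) Look to the south-west quarter for the lowest ground.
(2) Roughly 45 % of the ground is higher than 1080 m.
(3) Taken as a whole, the northern half is higher than the southern.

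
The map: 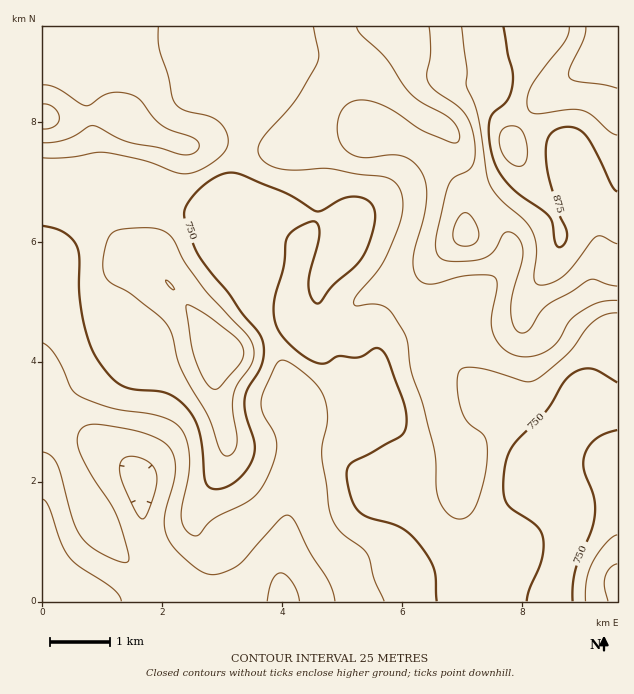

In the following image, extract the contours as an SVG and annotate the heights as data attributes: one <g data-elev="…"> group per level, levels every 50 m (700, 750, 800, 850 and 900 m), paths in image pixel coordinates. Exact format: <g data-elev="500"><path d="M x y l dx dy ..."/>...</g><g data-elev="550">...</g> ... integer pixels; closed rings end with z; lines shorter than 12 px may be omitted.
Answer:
<g data-elev="700"><path d="M43 452l8 4 6 9 16 55 9 18 7 7 11 8 15 7 10 3 4-2 0-5-10-34-7-16-19-28-10-19-5-14 0-10 2-5 5-4 12-2 37 6 24 9 12 10 4 7 1 9-1 15-9 34 0 17 6 13 13 14 13 11 9 5 9 1 12-4 14-8 39-44 4-3 5-1 6 6 15 31 18 28 5 11 2 10"/></g><g data-elev="750"><path d="M527 601l2-12 12-28 2-11 0-10-2-8-4-6-26-18-6-7-2-9 0-12 2-14 3-12 9-13 29-30 17-28 10-10 10-4 9 0 8 3 17 10"/><path d="M617 430l-12 4-10 5-7 8-4 9 0 13 10 27 1 18-4 17-16 39-2 15 0 16"/><path d="M43 226l12 2 9 4 9 8 4 7 2 12 0 35 3 22 7 27 10 18 13 17 10 8 12 3 32 4 10 5 9 8 9 12 5 14 7 51 5 5 7 1 11-3 10-8 9-10 5-11 1-15-8-27-1-15 3-12 13-22 3-9 0-11-2-7-4-8-16-18-13-20-20-23-12-17-12-34-1-8 3-6 8-12 12-10 13-8 10-2 11 1 42 18 34 19 6-1 18-11 8-2 12 0 9 5 4 8 1 10-4 17-6 15-8 12-24 21-14 18-3 0-4-5-4-13 2-14 9-31 0-14-3-4-5 0-13 5-8 7-4 7-2 26-9 31-1 20 4 12 9 12 15 13 14 7 10 1 12-7 21 1 17-9 6 2 4 6 18 49 3 13-1 11-3 5-5 4-48 26-3 8 1 14 5 17 8 10 9 5 21 5 10 5 10 7 9 11 10 13 4 11 3 31"/></g><g data-elev="800"><path d="M617 564l-7 4-5 9-1 9 4 15"/><path d="M212 388l3 1 5-2 18-21 5-9 0-9-7-10-22-18-17-11-10-4-1 5 8 45 9 23z"/><path d="M172 289l3 0-5-6-4-3 1 4z"/><path d="M43 143l12-1 12-3 25-13 6 1 29 15 31 6 23 6 7 1 6-2 4-3 1-5-2-4-4-3-23-8-9-5-8-8-13-17-7-5-12-3-11 1-7 3-12 9-5 1-6-2-23-16-14-3"/><path d="M357 27l4 7 25 25 24 34 11 9 29 16 5 6 4 9-1 9-3 1-4-1-30-12-35-23-21-7-10 1-8 3-6 7-3 7-1 11 2 10 4 8 6 6 7 3 8 2 27-3 12 1 10 6 9 12 4 13 0 17-13 57 2 12 4 7 5 3 7 1 35-8 19-1 9 2 3 3 0 5-6 33 2 15 4 9 7 7 8 5 9 3 16-2 14-7 8-8 12-20 16-12 14-6 16-2"/></g><g data-elev="850"><path d="M461 246l6 0 6-2 4-3 2-4-1-8-3-7-5-7-4-2-5 1-3 4-5 14 1 9z"/><path d="M462 27l5 42-1 16 12 30 10 65 3 7 7 9 26 24 9 12 3 15-2 29 2 7 5 2 6-1 15-7 9-9 21-27 4-4 6-1 15 8"/></g><g data-elev="900"><path d="M517 166l6-1 3-5 1-9-1-10-3-8-3-5-6-2-6 0-5 3-3 4 0 14 6 12 6 5z"/><path d="M569 27l-1 7-3 8-34 45-4 12 1 10 4 4 4 1 33-5 14 2 10 5 17 16 7 3"/></g>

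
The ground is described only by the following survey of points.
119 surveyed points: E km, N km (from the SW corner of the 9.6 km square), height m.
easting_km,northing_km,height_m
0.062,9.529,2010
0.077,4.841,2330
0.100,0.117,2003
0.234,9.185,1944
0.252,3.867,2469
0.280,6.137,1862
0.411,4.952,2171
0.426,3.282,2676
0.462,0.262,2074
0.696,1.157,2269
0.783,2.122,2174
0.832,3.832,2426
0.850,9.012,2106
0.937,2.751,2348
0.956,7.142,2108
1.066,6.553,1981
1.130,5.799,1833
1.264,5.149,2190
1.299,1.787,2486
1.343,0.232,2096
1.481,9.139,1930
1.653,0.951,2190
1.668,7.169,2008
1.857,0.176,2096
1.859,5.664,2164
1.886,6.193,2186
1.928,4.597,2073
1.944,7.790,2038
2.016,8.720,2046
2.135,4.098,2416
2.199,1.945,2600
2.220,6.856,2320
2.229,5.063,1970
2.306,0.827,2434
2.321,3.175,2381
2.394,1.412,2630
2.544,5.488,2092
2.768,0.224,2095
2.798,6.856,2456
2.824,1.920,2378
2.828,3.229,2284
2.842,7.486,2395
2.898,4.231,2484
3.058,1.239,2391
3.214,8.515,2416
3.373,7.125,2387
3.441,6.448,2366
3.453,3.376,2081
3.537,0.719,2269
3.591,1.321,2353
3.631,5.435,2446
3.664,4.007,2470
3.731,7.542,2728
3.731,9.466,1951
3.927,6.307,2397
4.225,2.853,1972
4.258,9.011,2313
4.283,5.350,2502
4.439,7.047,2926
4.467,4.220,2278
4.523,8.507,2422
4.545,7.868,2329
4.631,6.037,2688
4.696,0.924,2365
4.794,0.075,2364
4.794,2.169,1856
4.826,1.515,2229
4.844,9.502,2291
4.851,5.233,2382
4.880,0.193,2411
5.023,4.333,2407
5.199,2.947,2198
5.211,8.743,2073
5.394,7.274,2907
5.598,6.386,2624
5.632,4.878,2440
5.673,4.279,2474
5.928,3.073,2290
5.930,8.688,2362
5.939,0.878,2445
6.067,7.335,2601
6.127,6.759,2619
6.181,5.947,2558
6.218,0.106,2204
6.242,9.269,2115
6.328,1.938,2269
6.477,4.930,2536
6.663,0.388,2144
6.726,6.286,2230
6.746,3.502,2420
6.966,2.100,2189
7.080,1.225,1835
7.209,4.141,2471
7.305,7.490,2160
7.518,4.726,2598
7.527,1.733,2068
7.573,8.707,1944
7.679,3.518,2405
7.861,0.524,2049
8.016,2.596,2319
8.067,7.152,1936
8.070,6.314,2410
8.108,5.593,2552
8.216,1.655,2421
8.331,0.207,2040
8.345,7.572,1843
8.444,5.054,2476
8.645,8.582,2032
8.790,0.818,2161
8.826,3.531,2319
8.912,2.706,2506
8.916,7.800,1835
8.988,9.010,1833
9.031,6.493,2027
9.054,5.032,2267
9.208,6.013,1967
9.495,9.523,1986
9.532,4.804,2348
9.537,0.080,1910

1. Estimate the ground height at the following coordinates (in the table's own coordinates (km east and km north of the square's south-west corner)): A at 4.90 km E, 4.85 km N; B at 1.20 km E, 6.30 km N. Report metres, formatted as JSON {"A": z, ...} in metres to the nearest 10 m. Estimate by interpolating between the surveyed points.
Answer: {"A": 2370, "B": 1970}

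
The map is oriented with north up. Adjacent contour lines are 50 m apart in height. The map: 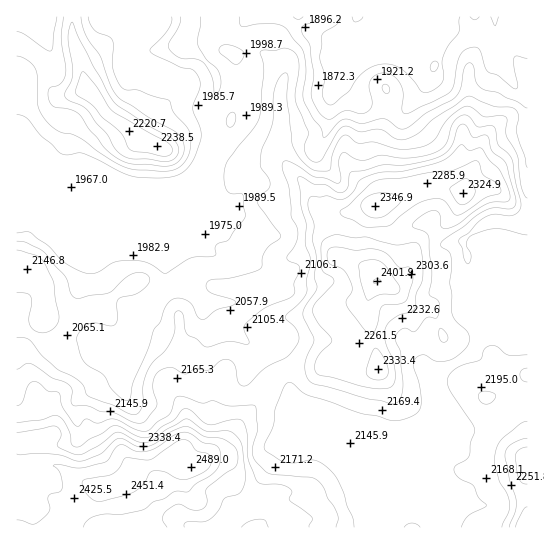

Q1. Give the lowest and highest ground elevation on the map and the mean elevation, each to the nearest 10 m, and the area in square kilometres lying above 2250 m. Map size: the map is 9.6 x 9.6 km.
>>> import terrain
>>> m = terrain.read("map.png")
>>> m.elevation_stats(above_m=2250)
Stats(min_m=1790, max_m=2490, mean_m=2120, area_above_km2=15.8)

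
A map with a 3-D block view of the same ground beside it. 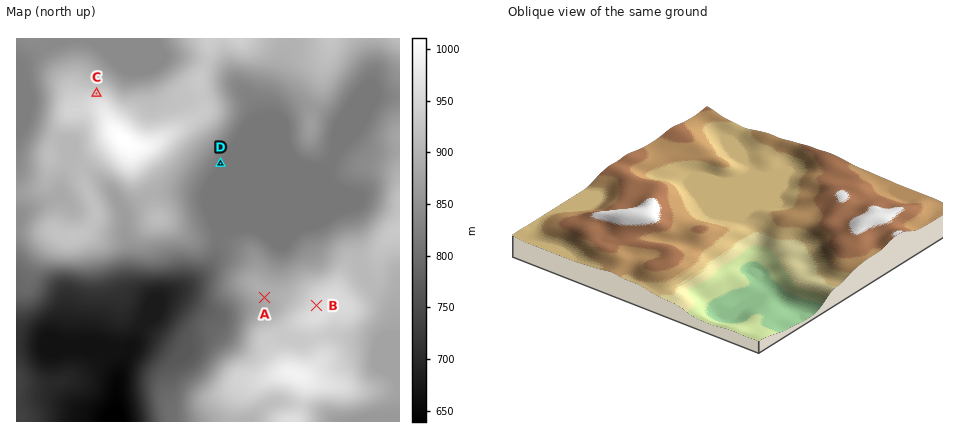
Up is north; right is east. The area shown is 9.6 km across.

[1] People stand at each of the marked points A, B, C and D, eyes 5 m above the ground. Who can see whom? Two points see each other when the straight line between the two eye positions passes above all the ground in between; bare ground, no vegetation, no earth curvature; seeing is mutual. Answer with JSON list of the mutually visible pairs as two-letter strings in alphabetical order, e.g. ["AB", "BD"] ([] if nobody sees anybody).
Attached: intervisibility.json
["AB", "BD"]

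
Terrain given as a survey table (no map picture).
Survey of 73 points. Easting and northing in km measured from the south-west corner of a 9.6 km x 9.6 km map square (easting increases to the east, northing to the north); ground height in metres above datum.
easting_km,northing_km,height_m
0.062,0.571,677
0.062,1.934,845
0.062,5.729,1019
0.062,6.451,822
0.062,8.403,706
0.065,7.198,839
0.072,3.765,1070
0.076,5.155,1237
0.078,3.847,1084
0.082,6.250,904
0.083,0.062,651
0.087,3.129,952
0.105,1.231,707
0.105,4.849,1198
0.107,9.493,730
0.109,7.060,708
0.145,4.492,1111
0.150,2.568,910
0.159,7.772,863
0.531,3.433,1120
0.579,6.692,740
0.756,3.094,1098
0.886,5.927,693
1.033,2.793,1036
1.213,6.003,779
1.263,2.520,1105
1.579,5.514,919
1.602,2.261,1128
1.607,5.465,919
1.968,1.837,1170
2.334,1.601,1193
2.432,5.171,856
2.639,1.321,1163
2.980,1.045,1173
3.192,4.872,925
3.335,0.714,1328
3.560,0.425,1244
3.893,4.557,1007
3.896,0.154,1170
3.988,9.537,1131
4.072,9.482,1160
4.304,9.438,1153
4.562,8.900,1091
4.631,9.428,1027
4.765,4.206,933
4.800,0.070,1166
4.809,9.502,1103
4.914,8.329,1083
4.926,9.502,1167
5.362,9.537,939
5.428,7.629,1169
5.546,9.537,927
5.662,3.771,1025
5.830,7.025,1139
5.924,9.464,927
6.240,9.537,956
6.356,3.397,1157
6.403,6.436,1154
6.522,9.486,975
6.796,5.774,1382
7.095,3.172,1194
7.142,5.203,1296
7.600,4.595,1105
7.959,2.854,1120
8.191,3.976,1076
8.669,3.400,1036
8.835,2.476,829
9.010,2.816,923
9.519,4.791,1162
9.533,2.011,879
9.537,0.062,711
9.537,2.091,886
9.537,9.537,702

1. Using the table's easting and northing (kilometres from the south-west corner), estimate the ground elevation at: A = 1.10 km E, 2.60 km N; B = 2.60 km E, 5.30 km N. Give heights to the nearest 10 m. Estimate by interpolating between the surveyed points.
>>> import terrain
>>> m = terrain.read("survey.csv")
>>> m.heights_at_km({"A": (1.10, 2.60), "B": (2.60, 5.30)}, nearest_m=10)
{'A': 1050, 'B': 810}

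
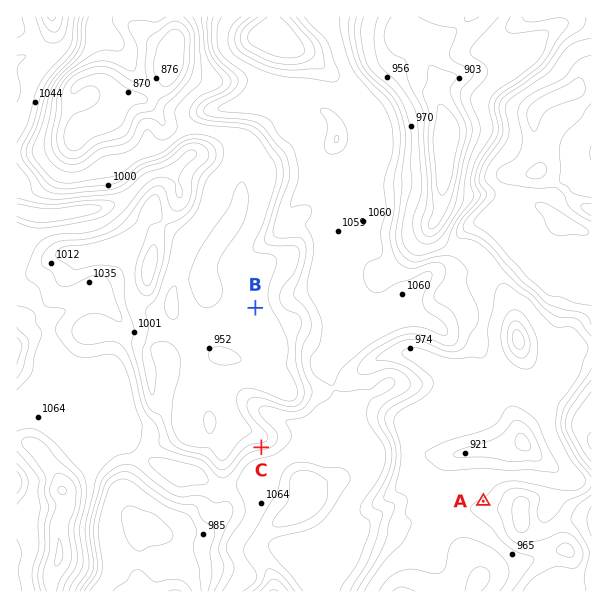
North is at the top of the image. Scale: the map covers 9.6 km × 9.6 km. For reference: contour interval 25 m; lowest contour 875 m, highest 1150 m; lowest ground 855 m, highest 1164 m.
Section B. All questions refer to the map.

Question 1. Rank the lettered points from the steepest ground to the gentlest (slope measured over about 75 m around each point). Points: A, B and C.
C A B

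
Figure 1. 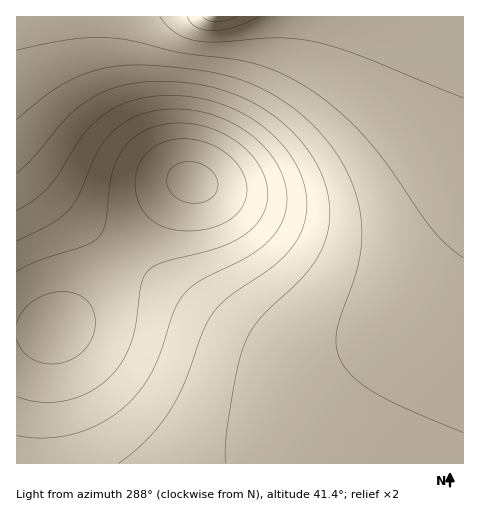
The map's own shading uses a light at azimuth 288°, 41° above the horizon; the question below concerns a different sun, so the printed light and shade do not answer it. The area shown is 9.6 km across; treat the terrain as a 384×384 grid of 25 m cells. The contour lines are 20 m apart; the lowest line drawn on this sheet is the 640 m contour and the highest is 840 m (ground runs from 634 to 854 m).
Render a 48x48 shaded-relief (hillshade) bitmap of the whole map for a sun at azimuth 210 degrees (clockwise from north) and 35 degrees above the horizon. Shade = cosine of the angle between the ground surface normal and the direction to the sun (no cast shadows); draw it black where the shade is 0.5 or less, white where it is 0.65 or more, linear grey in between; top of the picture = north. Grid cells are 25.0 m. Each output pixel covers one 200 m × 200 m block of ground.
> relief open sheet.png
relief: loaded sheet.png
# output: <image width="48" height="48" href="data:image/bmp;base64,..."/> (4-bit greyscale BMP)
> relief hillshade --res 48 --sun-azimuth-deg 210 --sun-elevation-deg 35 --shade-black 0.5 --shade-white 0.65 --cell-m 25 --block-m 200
<image width="48" height="48" href="data:image/bmp;base64,Qk32BAAAAAAAAHYAAAAoAAAAMAAAADAAAAABAAQAAAAAAIAEAAATCwAAEwsAABAAAAAAAAAAAAAAABEREQAiIiIAMzMzAERERABVVVUAZmZmAHd3dwCIiIgAmZmZAKqqqgC7u7sAzMzMAN3d3QDu7u4A////AGZmZmZnd3d3d3eIiIiIiIiIiIiIiIiIiGZmZmZmd3d3d3iIiIiIiIiIiIiIiIiIiGZmZmZmd3d3d3eIiIiIiIiIiIiIiIiIiGZmZmZmZ3d3d3eIiIiIiIiIiIiIiIiIiFVWZmZmZ3d3d3iIiIiIiIiIiIiIiIiIiFVVZmZmZ3d3d3iIiIiIiIiIiIiIiIiIiFVVZmZmZ3d3d3iIiIiIiIiIiIiIiIiIiFVVZmZmd3d3d4iIiIiIiIiIiIiIiIiIiFVWZmZmd3d3eIiIiIiIiIiIiIiIiIiIiGZmZmZnd3d3iIiIiIiIiIiIiIiIiIiIiGZmZmd3d3eIiIiIiIiIiIiIiIiIiIiIiGZmZnd3d3iIiIiIiIiIiIiIiIiIiIiIiGZnd3d3iIiIiIiIiIiIiIiIiIiIiIiIiHd3d3eIiIiIiIiIh3d3d3iIiIiIiIiIiHd3eIiIiIiIiIiHd3d3d3d4iIiIiIiIiHd4iIiIiIiIiId3d3d3d3d3iIiIiIiIiIiIiIiIiIiIiHd3d3d3d3d3eIiIiIiIiIiIiJmZiIiId3d3d3d3d3d3eIiIiIiIiIiJmZmZiIiHd3dmZmZmd3d3eIiIiIiIiJmZmZmZiIh3d2ZmZmZmZ3d3eIiIiIiIiJmZmZmYiId3ZmZmZmZmZ3d3eIiIiIiIiJmZmZmIiHd2ZlVVVWZmZ3d3iIiIiIiIiJmZmZmIh3dmZVVVVVZmZ3d4iIiIiIiIiJmZmZiId3ZlVVVVVVZmd3eIiIiIiIiIiJmZmYiHd2ZVVVVVVWZnd4iIiIiIiIiIiJmZmIh3dmVVVVVVVmZ3eIiIiIiIiIiIiJmYiId3ZmVVVVVWZnd4iImZmZmIiIiIiJmIiId2ZlVVVVVmd3iImZmZmZmYiIiIiIiIiHd2ZmVVVmZ3eIiZmZmZmZmZiIiIiIiIh3d2ZmZmZnd4iZmqqqqqmZmZiIiIiIiIh3d2ZmZmd3iJmqqqqqqqqZmZiIiIiIiId3d3d3d3iImaqru7u7uqqpmZmIiIiIiId3d3d3eIiZqru7zMu7u6qpmZmIiIiIiIh3d3eIiJmqu7zMzMzLu6qpmZiIiIiIiIiIiIiImaq7vMzMzMzLu6qpmZiIiIiIiIiIiIiZmqu8zN3d3MzLuqqZmZiIiIiIiIiIiJmaqrvMzd3d3My7uqqZmYiIiIiIiIiIiZmqq7zM3d3d3My7qqmZmYiIiIiIiIiImZqqu8zN3d3dzMu7qqmZmIiIiIiIiIiJmZqru8zN3d3MzLu6qpmZiIiIiIiIiIiZmaqru8zMzMzMy7uqqZmZiIiIiIiIiIiZmaqru8zMzMzLu7qqmZmYiIiIiIiIiIiZmaqru8zMzMy7uqqpmZmIiIiIiIiIiIiZmZqqu7zMzMu7qqqZmZiIiIiIiIiIiIiZmZqqq7vMzMu7qqmZmYiIiIiIiIiIiIiJmZmqqrvM3cy7qpmZmIiIiIiIiIiIiIiJmZmZqqu83u3LqpmZiIiIiIiIiIiIiIiImZmZmqq87/3KqZmYiIiIiIiIiIiA=="/>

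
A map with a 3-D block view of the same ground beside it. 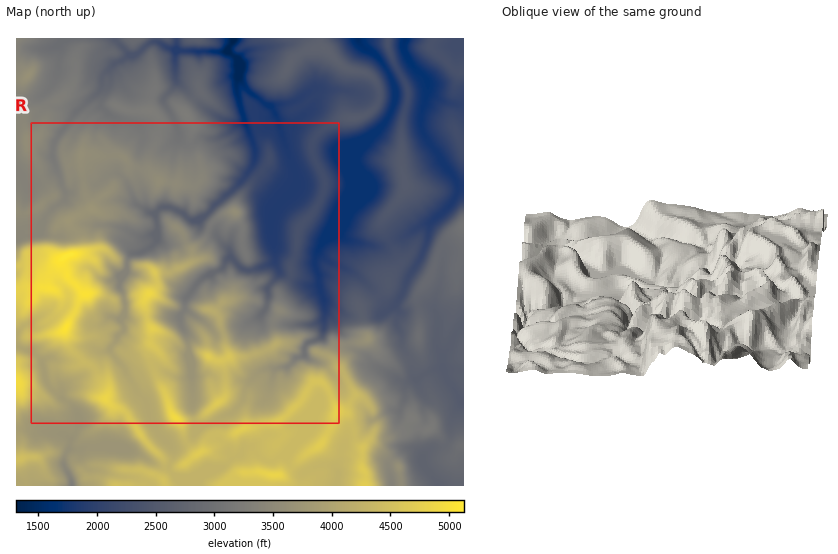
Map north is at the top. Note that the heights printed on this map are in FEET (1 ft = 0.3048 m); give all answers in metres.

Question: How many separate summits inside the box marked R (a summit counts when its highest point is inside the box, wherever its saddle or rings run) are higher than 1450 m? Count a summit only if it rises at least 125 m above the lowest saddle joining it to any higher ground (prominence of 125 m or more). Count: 4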